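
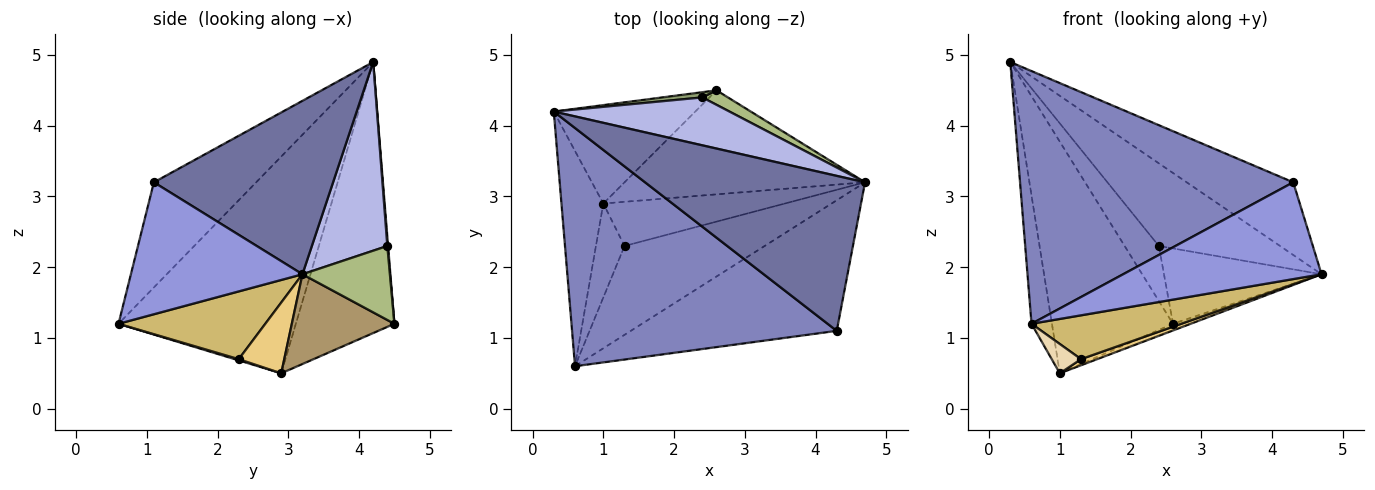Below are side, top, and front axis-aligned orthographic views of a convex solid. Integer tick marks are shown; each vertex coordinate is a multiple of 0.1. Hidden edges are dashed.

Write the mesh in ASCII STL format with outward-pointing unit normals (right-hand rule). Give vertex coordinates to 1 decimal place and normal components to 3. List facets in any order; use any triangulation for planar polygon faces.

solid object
 facet normal 0.581 0.346 0.737
  outer loop
   vertex 4.3 1.1 3.2
   vertex 4.7 3.2 1.9
   vertex 0.3 4.2 4.9
  endloop
 endfacet
 facet normal -0.263 -0.702 0.662
  outer loop
   vertex 4.3 1.1 3.2
   vertex 0.3 4.2 4.9
   vertex 0.6 0.6 1.2
  endloop
 endfacet
 facet normal 0.458 -0.529 -0.714
  outer loop
   vertex 4.3 1.1 3.2
   vertex 0.6 0.6 1.2
   vertex 4.7 3.2 1.9
  endloop
 endfacet
 facet normal 0.474 0.762 0.442
  outer loop
   vertex 2.4 4.4 2.3
   vertex 0.3 4.2 4.9
   vertex 4.7 3.2 1.9
  endloop
 endfacet
 facet normal 0.022 0.995 0.095
  outer loop
   vertex 2.4 4.4 2.3
   vertex 2.6 4.5 1.2
   vertex 0.3 4.2 4.9
  endloop
 endfacet
 facet normal 0.479 0.862 0.165
  outer loop
   vertex 2.4 4.4 2.3
   vertex 4.7 3.2 1.9
   vertex 2.6 4.5 1.2
  endloop
 endfacet
 facet normal -0.976 0.112 -0.188
  outer loop
   vertex 1.0 2.9 0.5
   vertex 0.6 0.6 1.2
   vertex 0.3 4.2 4.9
  endloop
 endfacet
 facet normal -0.600 0.737 -0.313
  outer loop
   vertex 1.0 2.9 0.5
   vertex 0.3 4.2 4.9
   vertex 2.6 4.5 1.2
  endloop
 endfacet
 facet normal 0.349 0.060 -0.935
  outer loop
   vertex 1.0 2.9 0.5
   vertex 2.6 4.5 1.2
   vertex 4.7 3.2 1.9
  endloop
 endfacet
 facet normal 0.398 -0.406 -0.823
  outer loop
   vertex 1.3 2.3 0.7
   vertex 4.7 3.2 1.9
   vertex 0.6 0.6 1.2
  endloop
 endfacet
 facet normal 0.360 -0.128 -0.924
  outer loop
   vertex 1.3 2.3 0.7
   vertex 1.0 2.9 0.5
   vertex 4.7 3.2 1.9
  endloop
 endfacet
 facet normal 0.041 -0.297 -0.954
  outer loop
   vertex 1.3 2.3 0.7
   vertex 0.6 0.6 1.2
   vertex 1.0 2.9 0.5
  endloop
 endfacet
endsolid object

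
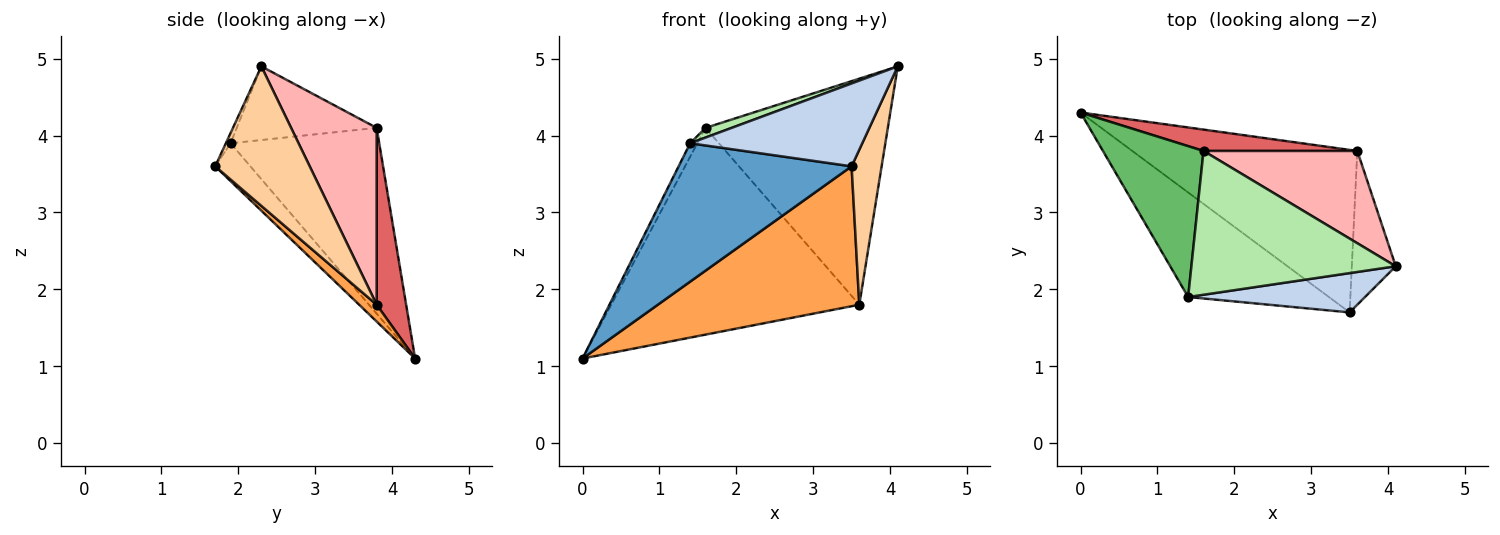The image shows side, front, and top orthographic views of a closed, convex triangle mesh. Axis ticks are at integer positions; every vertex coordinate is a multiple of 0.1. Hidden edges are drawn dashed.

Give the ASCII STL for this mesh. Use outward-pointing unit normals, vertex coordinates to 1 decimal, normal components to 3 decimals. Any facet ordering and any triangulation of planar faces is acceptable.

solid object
 facet normal -0.160 -0.788 -0.595
  outer loop
   vertex 1.4 1.9 3.9
   vertex 0.0 4.3 1.1
   vertex 3.5 1.7 3.6
  endloop
 endfacet
 facet normal -0.025 -0.903 0.428
  outer loop
   vertex 1.4 1.9 3.9
   vertex 3.5 1.7 3.6
   vertex 4.1 2.3 4.9
  endloop
 endfacet
 facet normal 0.057 -0.651 -0.757
  outer loop
   vertex 3.6 3.8 1.8
   vertex 3.5 1.7 3.6
   vertex 0.0 4.3 1.1
  endloop
 endfacet
 facet normal 0.913 -0.290 -0.288
  outer loop
   vertex 3.6 3.8 1.8
   vertex 4.1 2.3 4.9
   vertex 3.5 1.7 3.6
  endloop
 endfacet
 facet normal -0.879 0.042 0.476
  outer loop
   vertex 1.6 3.8 4.1
   vertex 0.0 4.3 1.1
   vertex 1.4 1.9 3.9
  endloop
 endfacet
 facet normal -0.338 -0.063 0.939
  outer loop
   vertex 1.6 3.8 4.1
   vertex 1.4 1.9 3.9
   vertex 4.1 2.3 4.9
  endloop
 endfacet
 facet normal 0.117 0.988 0.102
  outer loop
   vertex 1.6 3.8 4.1
   vertex 3.6 3.8 1.8
   vertex 0.0 4.3 1.1
  endloop
 endfacet
 facet normal 0.399 0.849 0.347
  outer loop
   vertex 1.6 3.8 4.1
   vertex 4.1 2.3 4.9
   vertex 3.6 3.8 1.8
  endloop
 endfacet
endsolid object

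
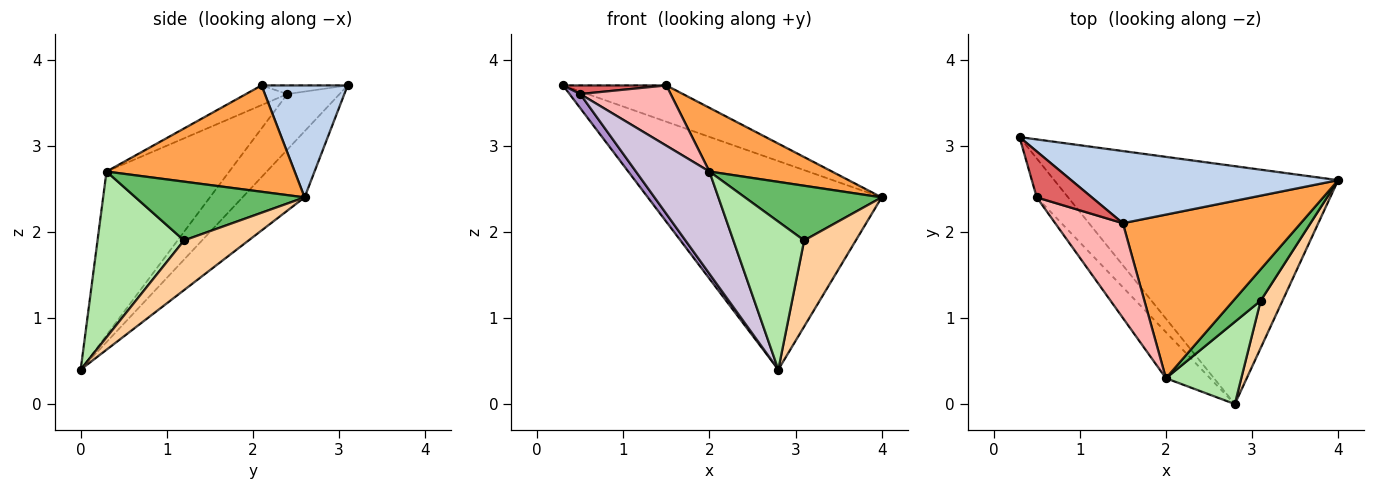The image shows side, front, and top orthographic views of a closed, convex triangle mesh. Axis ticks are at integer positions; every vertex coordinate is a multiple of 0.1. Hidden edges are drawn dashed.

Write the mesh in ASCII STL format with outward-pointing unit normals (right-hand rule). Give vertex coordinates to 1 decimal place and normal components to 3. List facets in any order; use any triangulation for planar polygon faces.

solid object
 facet normal -0.172 0.649 -0.741
  outer loop
   vertex 2.8 0.0 0.4
   vertex 0.3 3.1 3.7
   vertex 4.0 2.6 2.4
  endloop
 endfacet
 facet normal 0.351 0.421 0.837
  outer loop
   vertex 1.5 2.1 3.7
   vertex 4.0 2.6 2.4
   vertex 0.3 3.1 3.7
  endloop
 endfacet
 facet normal 0.487 -0.317 0.814
  outer loop
   vertex 1.5 2.1 3.7
   vertex 2.0 0.3 2.7
   vertex 4.0 2.6 2.4
  endloop
 endfacet
 facet normal 0.738 -0.591 0.325
  outer loop
   vertex 3.1 1.2 1.9
   vertex 2.8 0.0 0.4
   vertex 4.0 2.6 2.4
  endloop
 endfacet
 facet normal 0.731 -0.591 0.340
  outer loop
   vertex 3.1 1.2 1.9
   vertex 4.0 2.6 2.4
   vertex 2.0 0.3 2.7
  endloop
 endfacet
 facet normal 0.730 -0.597 0.332
  outer loop
   vertex 3.1 1.2 1.9
   vertex 2.0 0.3 2.7
   vertex 2.8 0.0 0.4
  endloop
 endfacet
 facet normal -0.152 -0.182 0.971
  outer loop
   vertex 0.5 2.4 3.6
   vertex 1.5 2.1 3.7
   vertex 0.3 3.1 3.7
  endloop
 endfacet
 facet normal -0.238 -0.521 0.819
  outer loop
   vertex 0.5 2.4 3.6
   vertex 2.0 0.3 2.7
   vertex 1.5 2.1 3.7
  endloop
 endfacet
 facet normal -0.857 -0.176 -0.484
  outer loop
   vertex 0.5 2.4 3.6
   vertex 0.3 3.1 3.7
   vertex 2.8 0.0 0.4
  endloop
 endfacet
 facet normal -0.836 -0.500 -0.225
  outer loop
   vertex 0.5 2.4 3.6
   vertex 2.8 0.0 0.4
   vertex 2.0 0.3 2.7
  endloop
 endfacet
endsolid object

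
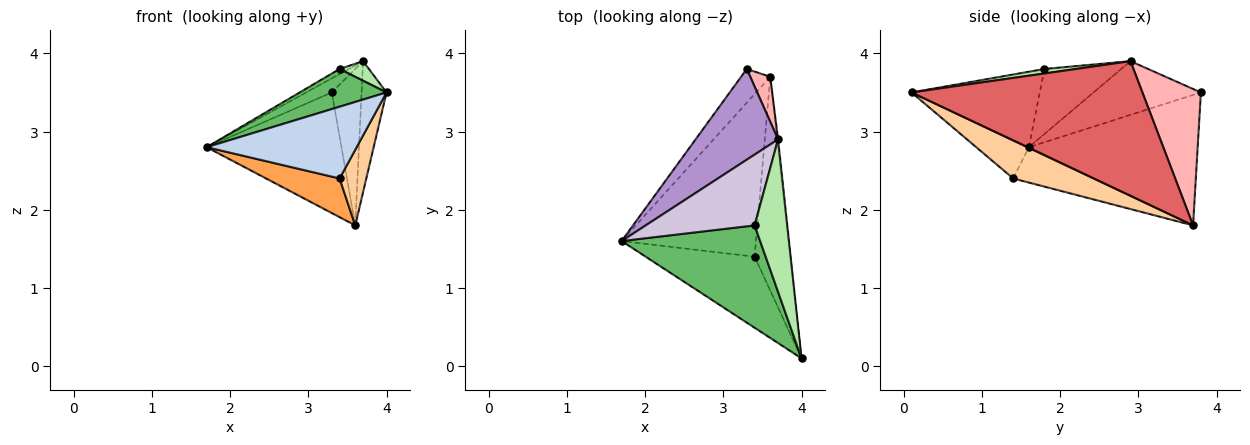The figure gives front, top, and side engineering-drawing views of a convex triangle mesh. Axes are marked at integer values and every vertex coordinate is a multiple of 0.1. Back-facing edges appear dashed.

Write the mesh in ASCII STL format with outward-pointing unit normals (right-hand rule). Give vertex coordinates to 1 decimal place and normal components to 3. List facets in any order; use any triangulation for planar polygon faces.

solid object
 facet normal -0.770 0.615 -0.172
  outer loop
   vertex 3.3 3.8 3.5
   vertex 3.6 3.7 1.8
   vertex 1.7 1.6 2.8
  endloop
 endfacet
 facet normal -0.242 -0.689 -0.683
  outer loop
   vertex 3.4 1.4 2.4
   vertex 4.0 0.1 3.5
   vertex 1.7 1.6 2.8
  endloop
 endfacet
 facet normal -0.248 -0.224 -0.942
  outer loop
   vertex 3.4 1.4 2.4
   vertex 1.7 1.6 2.8
   vertex 3.6 3.7 1.8
  endloop
 endfacet
 facet normal 0.709 -0.235 -0.665
  outer loop
   vertex 3.4 1.4 2.4
   vertex 3.6 3.7 1.8
   vertex 4.0 0.1 3.5
  endloop
 endfacet
 facet normal -0.455 -0.308 0.835
  outer loop
   vertex 3.4 1.8 3.8
   vertex 1.7 1.6 2.8
   vertex 4.0 0.1 3.5
  endloop
 endfacet
 facet normal 0.134 -0.126 0.983
  outer loop
   vertex 3.7 2.9 3.9
   vertex 3.4 1.8 3.8
   vertex 4.0 0.1 3.5
  endloop
 endfacet
 facet normal 0.994 0.107 -0.006
  outer loop
   vertex 3.7 2.9 3.9
   vertex 4.0 0.1 3.5
   vertex 3.6 3.7 1.8
  endloop
 endfacet
 facet normal 0.884 0.450 0.129
  outer loop
   vertex 3.7 2.9 3.9
   vertex 3.6 3.7 1.8
   vertex 3.3 3.8 3.5
  endloop
 endfacet
 facet normal -0.541 0.129 0.831
  outer loop
   vertex 3.7 2.9 3.9
   vertex 3.3 3.8 3.5
   vertex 1.7 1.6 2.8
  endloop
 endfacet
 facet normal -0.511 0.062 0.857
  outer loop
   vertex 3.7 2.9 3.9
   vertex 1.7 1.6 2.8
   vertex 3.4 1.8 3.8
  endloop
 endfacet
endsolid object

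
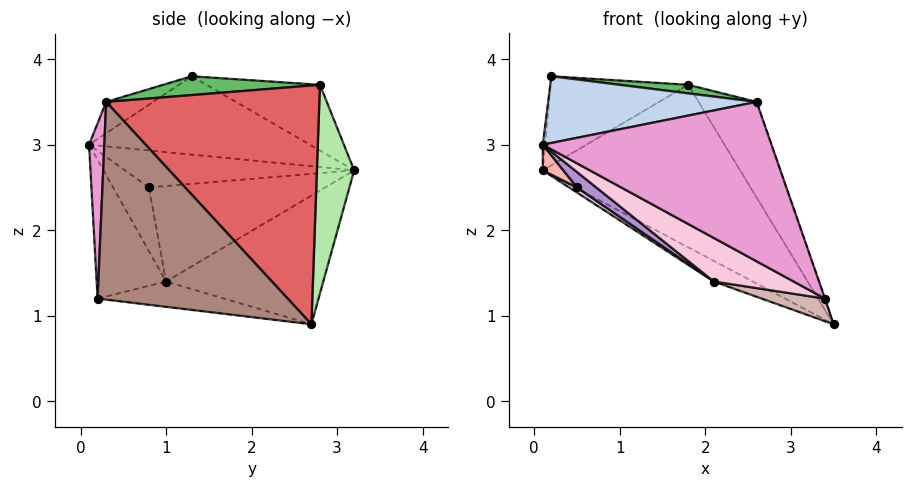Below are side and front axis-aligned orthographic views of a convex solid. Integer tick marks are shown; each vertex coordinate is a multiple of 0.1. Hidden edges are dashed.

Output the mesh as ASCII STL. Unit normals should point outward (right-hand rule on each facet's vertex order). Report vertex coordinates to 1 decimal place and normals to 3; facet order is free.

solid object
 facet normal -0.994 0.011 0.109
  outer loop
   vertex 0.2 1.3 3.8
   vertex 0.1 3.2 2.7
   vertex 0.1 0.1 3.0
  endloop
 endfacet
 facet normal -0.123 -0.543 0.830
  outer loop
   vertex 2.6 0.3 3.5
   vertex 0.2 1.3 3.8
   vertex 0.1 0.1 3.0
  endloop
 endfacet
 facet normal -0.452 0.112 -0.885
  outer loop
   vertex 2.1 1.0 1.4
   vertex 0.1 3.2 2.7
   vertex 3.5 2.7 0.9
  endloop
 endfacet
 facet normal -0.372 0.450 0.812
  outer loop
   vertex 1.8 2.8 3.7
   vertex 0.1 3.2 2.7
   vertex 0.2 1.3 3.8
  endloop
 endfacet
 facet normal 0.105 -0.046 0.993
  outer loop
   vertex 1.8 2.8 3.7
   vertex 0.2 1.3 3.8
   vertex 2.6 0.3 3.5
  endloop
 endfacet
 facet normal 0.185 0.980 0.077
  outer loop
   vertex 1.8 2.8 3.7
   vertex 3.5 2.7 0.9
   vertex 0.1 3.2 2.7
  endloop
 endfacet
 facet normal 0.836 0.228 0.499
  outer loop
   vertex 1.8 2.8 3.7
   vertex 2.6 0.3 3.5
   vertex 3.5 2.7 0.9
  endloop
 endfacet
 facet normal -0.732 -0.066 -0.678
  outer loop
   vertex 0.5 0.8 2.5
   vertex 0.1 0.1 3.0
   vertex 0.1 3.2 2.7
  endloop
 endfacet
 facet normal -0.520 -0.279 -0.807
  outer loop
   vertex 0.5 0.8 2.5
   vertex 2.1 1.0 1.4
   vertex 0.1 0.1 3.0
  endloop
 endfacet
 facet normal -0.564 -0.025 -0.825
  outer loop
   vertex 0.5 0.8 2.5
   vertex 0.1 3.2 2.7
   vertex 2.1 1.0 1.4
  endloop
 endfacet
 facet normal 0.945 0.002 0.328
  outer loop
   vertex 3.4 0.2 1.2
   vertex 3.5 2.7 0.9
   vertex 2.6 0.3 3.5
  endloop
 endfacet
 facet normal -0.216 -0.108 -0.970
  outer loop
   vertex 3.4 0.2 1.2
   vertex 2.1 1.0 1.4
   vertex 3.5 2.7 0.9
  endloop
 endfacet
 facet normal 0.066 -0.996 0.066
  outer loop
   vertex 3.4 0.2 1.2
   vertex 2.6 0.3 3.5
   vertex 0.1 0.1 3.0
  endloop
 endfacet
 facet normal -0.411 -0.473 -0.780
  outer loop
   vertex 3.4 0.2 1.2
   vertex 0.1 0.1 3.0
   vertex 2.1 1.0 1.4
  endloop
 endfacet
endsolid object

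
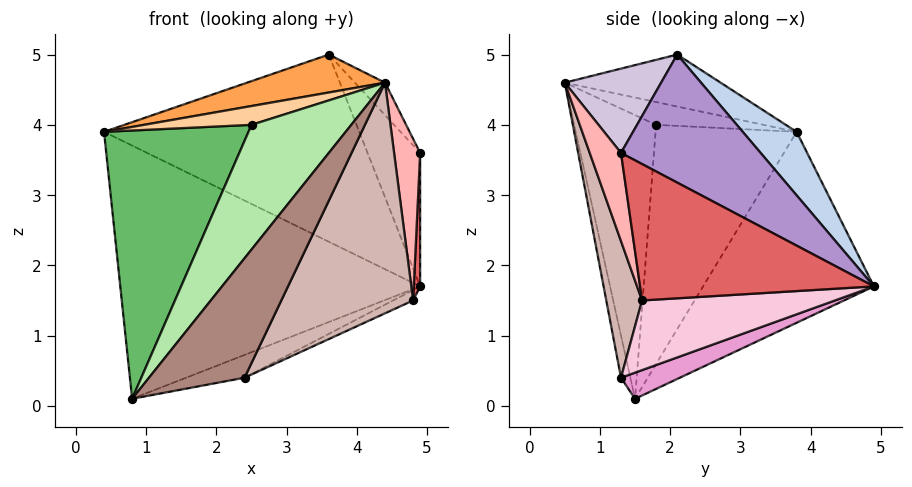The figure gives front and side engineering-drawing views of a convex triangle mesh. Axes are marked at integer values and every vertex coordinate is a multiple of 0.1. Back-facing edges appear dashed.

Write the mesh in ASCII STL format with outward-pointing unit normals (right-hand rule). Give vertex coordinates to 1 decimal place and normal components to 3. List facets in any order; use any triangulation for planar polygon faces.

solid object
 facet normal -0.429 0.752 -0.500
  outer loop
   vertex 0.8 1.5 0.1
   vertex 0.4 3.8 3.9
   vertex 4.9 4.9 1.7
  endloop
 endfacet
 facet normal 0.153 0.723 0.674
  outer loop
   vertex 3.6 2.1 5.0
   vertex 4.9 4.9 1.7
   vertex 0.4 3.8 3.9
  endloop
 endfacet
 facet normal -0.490 -0.434 0.756
  outer loop
   vertex 3.6 2.1 5.0
   vertex 0.4 3.8 3.9
   vertex 4.4 0.5 4.6
  endloop
 endfacet
 facet normal -0.577 -0.577 0.577
  outer loop
   vertex 2.5 1.8 4.0
   vertex 4.4 0.5 4.6
   vertex 0.4 3.8 3.9
  endloop
 endfacet
 facet normal -0.657 -0.673 0.338
  outer loop
   vertex 2.5 1.8 4.0
   vertex 0.4 3.8 3.9
   vertex 0.8 1.5 0.1
  endloop
 endfacet
 facet normal -0.602 -0.732 0.319
  outer loop
   vertex 2.5 1.8 4.0
   vertex 0.8 1.5 0.1
   vertex 4.4 0.5 4.6
  endloop
 endfacet
 facet normal 0.998 -0.027 -0.051
  outer loop
   vertex 4.9 1.3 3.6
   vertex 4.8 1.6 1.5
   vertex 4.9 4.9 1.7
  endloop
 endfacet
 facet normal 0.762 -0.635 -0.127
  outer loop
   vertex 4.9 1.3 3.6
   vertex 4.4 0.5 4.6
   vertex 4.8 1.6 1.5
  endloop
 endfacet
 facet normal 0.778 0.293 0.555
  outer loop
   vertex 4.9 1.3 3.6
   vertex 4.9 4.9 1.7
   vertex 3.6 2.1 5.0
  endloop
 endfacet
 facet normal 0.776 0.243 0.582
  outer loop
   vertex 4.9 1.3 3.6
   vertex 3.6 2.1 5.0
   vertex 4.4 0.5 4.6
  endloop
 endfacet
 facet normal -0.097 -0.985 -0.142
  outer loop
   vertex 2.4 1.3 0.4
   vertex 4.4 0.5 4.6
   vertex 0.8 1.5 0.1
  endloop
 endfacet
 facet normal 0.250 -0.922 -0.295
  outer loop
   vertex 2.4 1.3 0.4
   vertex 4.8 1.6 1.5
   vertex 4.4 0.5 4.6
  endloop
 endfacet
 facet normal 0.205 0.203 -0.957
  outer loop
   vertex 2.4 1.3 0.4
   vertex 0.8 1.5 0.1
   vertex 4.9 4.9 1.7
  endloop
 endfacet
 facet normal 0.412 0.043 -0.910
  outer loop
   vertex 2.4 1.3 0.4
   vertex 4.9 4.9 1.7
   vertex 4.8 1.6 1.5
  endloop
 endfacet
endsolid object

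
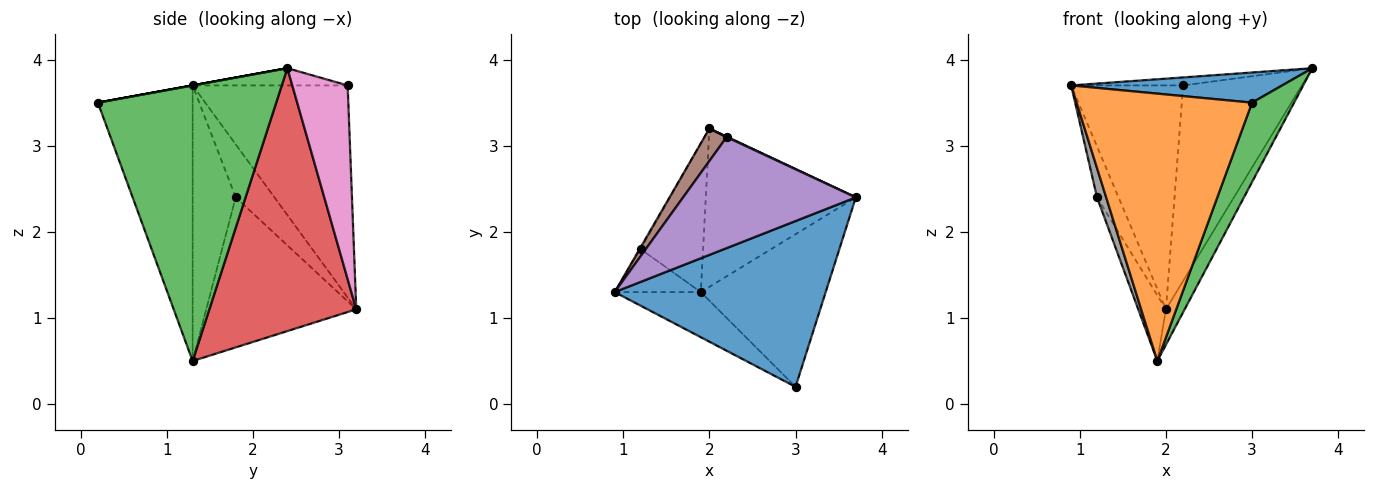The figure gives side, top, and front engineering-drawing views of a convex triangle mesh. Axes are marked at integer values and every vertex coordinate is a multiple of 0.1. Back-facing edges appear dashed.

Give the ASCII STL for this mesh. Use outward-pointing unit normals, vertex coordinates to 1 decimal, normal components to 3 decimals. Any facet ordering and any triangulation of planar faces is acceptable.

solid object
 facet normal 0.000 -0.179 0.984
  outer loop
   vertex 3.0 0.2 3.5
   vertex 3.7 2.4 3.9
   vertex 0.9 1.3 3.7
  endloop
 endfacet
 facet normal -0.470 -0.870 -0.147
  outer loop
   vertex 1.9 1.3 0.5
   vertex 3.0 0.2 3.5
   vertex 0.9 1.3 3.7
  endloop
 endfacet
 facet normal 0.891 -0.210 -0.404
  outer loop
   vertex 1.9 1.3 0.5
   vertex 3.7 2.4 3.9
   vertex 3.0 0.2 3.5
  endloop
 endfacet
 facet normal 0.863 0.110 -0.493
  outer loop
   vertex 2.0 3.2 1.1
   vertex 3.7 2.4 3.9
   vertex 1.9 1.3 0.5
  endloop
 endfacet
 facet normal -0.099 0.071 0.993
  outer loop
   vertex 2.2 3.1 3.7
   vertex 0.9 1.3 3.7
   vertex 3.7 2.4 3.9
  endloop
 endfacet
 facet normal -0.808 0.583 0.085
  outer loop
   vertex 2.2 3.1 3.7
   vertex 2.0 3.2 1.1
   vertex 0.9 1.3 3.7
  endloop
 endfacet
 facet normal 0.423 0.906 0.002
  outer loop
   vertex 2.2 3.1 3.7
   vertex 3.7 2.4 3.9
   vertex 2.0 3.2 1.1
  endloop
 endfacet
 facet normal -0.935 -0.199 -0.292
  outer loop
   vertex 1.2 1.8 2.4
   vertex 1.9 1.3 0.5
   vertex 0.9 1.3 3.7
  endloop
 endfacet
 facet normal -0.874 0.486 -0.015
  outer loop
   vertex 1.2 1.8 2.4
   vertex 0.9 1.3 3.7
   vertex 2.0 3.2 1.1
  endloop
 endfacet
 facet normal -0.910 0.168 -0.379
  outer loop
   vertex 1.2 1.8 2.4
   vertex 2.0 3.2 1.1
   vertex 1.9 1.3 0.5
  endloop
 endfacet
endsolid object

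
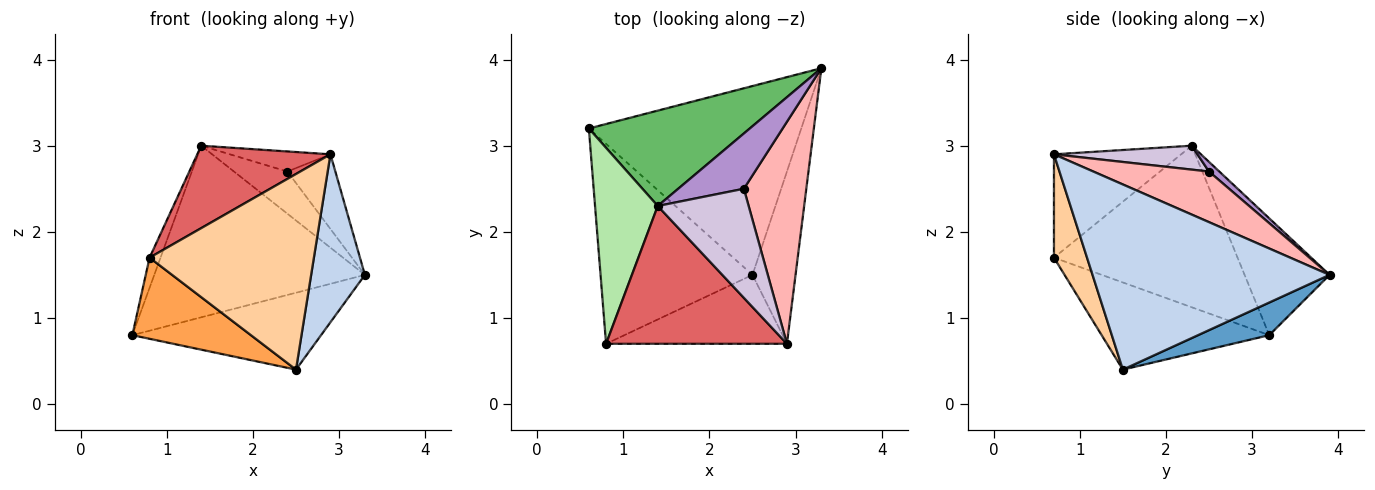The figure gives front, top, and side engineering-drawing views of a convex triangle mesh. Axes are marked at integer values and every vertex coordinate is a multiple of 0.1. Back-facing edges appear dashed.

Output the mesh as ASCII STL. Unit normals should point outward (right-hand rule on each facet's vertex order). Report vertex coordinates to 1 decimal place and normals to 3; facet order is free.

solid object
 facet normal 0.141 0.373 -0.917
  outer loop
   vertex 2.5 1.5 0.4
   vertex 0.6 3.2 0.8
   vertex 3.3 3.9 1.5
  endloop
 endfacet
 facet normal 0.951 -0.216 -0.221
  outer loop
   vertex 2.5 1.5 0.4
   vertex 3.3 3.9 1.5
   vertex 2.9 0.7 2.9
  endloop
 endfacet
 facet normal -0.469 -0.332 -0.818
  outer loop
   vertex 0.8 0.7 1.7
   vertex 0.6 3.2 0.8
   vertex 2.5 1.5 0.4
  endloop
 endfacet
 facet normal 0.186 -0.927 -0.326
  outer loop
   vertex 0.8 0.7 1.7
   vertex 2.5 1.5 0.4
   vertex 2.9 0.7 2.9
  endloop
 endfacet
 facet normal -0.332 0.824 0.458
  outer loop
   vertex 1.4 2.3 3.0
   vertex 3.3 3.9 1.5
   vertex 0.6 3.2 0.8
  endloop
 endfacet
 facet normal -0.931 0.056 0.361
  outer loop
   vertex 1.4 2.3 3.0
   vertex 0.6 3.2 0.8
   vertex 0.8 0.7 1.7
  endloop
 endfacet
 facet normal -0.440 -0.461 0.771
  outer loop
   vertex 1.4 2.3 3.0
   vertex 0.8 0.7 1.7
   vertex 2.9 0.7 2.9
  endloop
 endfacet
 facet normal 0.609 0.253 0.752
  outer loop
   vertex 2.4 2.5 2.7
   vertex 2.9 0.7 2.9
   vertex 3.3 3.9 1.5
  endloop
 endfacet
 facet normal 0.117 0.602 0.790
  outer loop
   vertex 2.4 2.5 2.7
   vertex 3.3 3.9 1.5
   vertex 1.4 2.3 3.0
  endloop
 endfacet
 facet normal 0.251 0.175 0.952
  outer loop
   vertex 2.4 2.5 2.7
   vertex 1.4 2.3 3.0
   vertex 2.9 0.7 2.9
  endloop
 endfacet
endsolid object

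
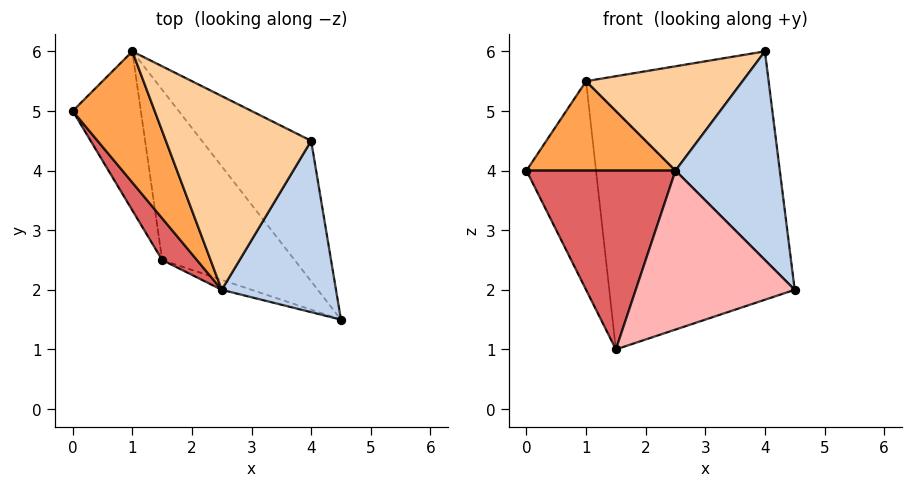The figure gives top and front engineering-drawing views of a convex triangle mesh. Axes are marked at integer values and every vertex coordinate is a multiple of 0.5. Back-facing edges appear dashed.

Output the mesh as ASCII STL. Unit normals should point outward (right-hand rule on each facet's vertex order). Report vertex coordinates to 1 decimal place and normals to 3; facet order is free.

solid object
 facet normal 0.453 0.740 -0.498
  outer loop
   vertex 1.0 6.0 5.5
   vertex 4.0 4.5 6.0
   vertex 4.5 1.5 2.0
  endloop
 endfacet
 facet normal 0.404 -0.707 0.581
  outer loop
   vertex 2.5 2.0 4.0
   vertex 4.5 1.5 2.0
   vertex 4.0 4.5 6.0
  endloop
 endfacet
 facet normal -0.560 -0.467 0.684
  outer loop
   vertex 2.5 2.0 4.0
   vertex 1.0 6.0 5.5
   vertex 0.0 5.0 4.0
  endloop
 endfacet
 facet normal -0.358 -0.443 0.822
  outer loop
   vertex 2.5 2.0 4.0
   vertex 4.0 4.5 6.0
   vertex 1.0 6.0 5.5
  endloop
 endfacet
 facet normal 0.113 0.790 -0.602
  outer loop
   vertex 1.5 2.5 1.0
   vertex 0.0 5.0 4.0
   vertex 1.0 6.0 5.5
  endloop
 endfacet
 facet normal 0.422 0.738 -0.527
  outer loop
   vertex 1.5 2.5 1.0
   vertex 1.0 6.0 5.5
   vertex 4.5 1.5 2.0
  endloop
 endfacet
 facet normal -0.760 -0.633 0.148
  outer loop
   vertex 1.5 2.5 1.0
   vertex 2.5 2.0 4.0
   vertex 0.0 5.0 4.0
  endloop
 endfacet
 facet normal -0.298 -0.953 -0.060
  outer loop
   vertex 1.5 2.5 1.0
   vertex 4.5 1.5 2.0
   vertex 2.5 2.0 4.0
  endloop
 endfacet
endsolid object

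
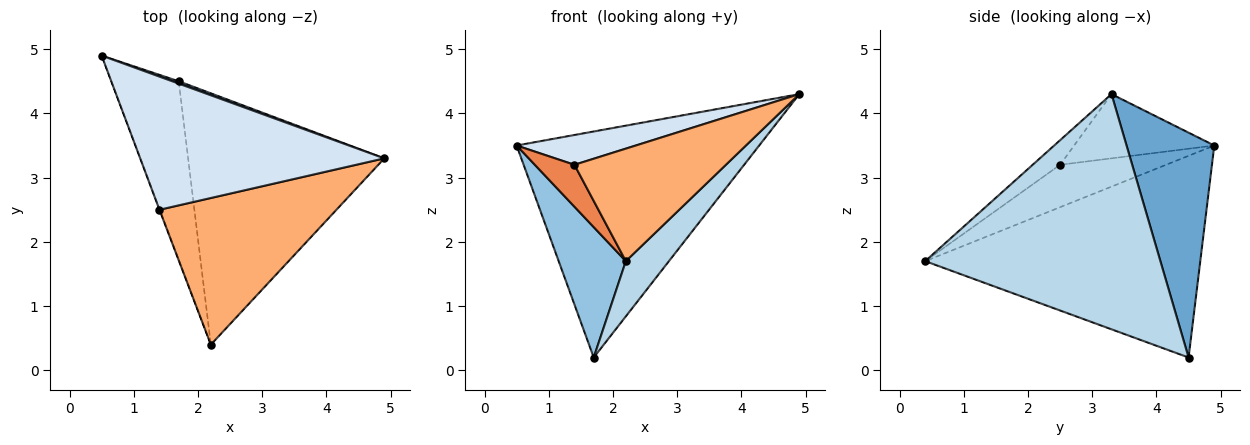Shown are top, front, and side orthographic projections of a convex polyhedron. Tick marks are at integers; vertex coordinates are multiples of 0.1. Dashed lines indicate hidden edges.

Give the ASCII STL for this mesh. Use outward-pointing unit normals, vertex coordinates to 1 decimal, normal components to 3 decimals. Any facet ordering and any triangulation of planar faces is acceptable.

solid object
 facet normal 0.340 0.940 0.010
  outer loop
   vertex 1.7 4.5 0.2
   vertex 0.5 4.9 3.5
   vertex 4.9 3.3 4.3
  endloop
 endfacet
 facet normal -0.924 -0.226 -0.309
  outer loop
   vertex 1.7 4.5 0.2
   vertex 2.2 0.4 1.7
   vertex 0.5 4.9 3.5
  endloop
 endfacet
 facet normal 0.760 -0.139 -0.634
  outer loop
   vertex 1.7 4.5 0.2
   vertex 4.9 3.3 4.3
   vertex 2.2 0.4 1.7
  endloop
 endfacet
 facet normal -0.249 -0.211 0.945
  outer loop
   vertex 1.4 2.5 3.2
   vertex 4.9 3.3 4.3
   vertex 0.5 4.9 3.5
  endloop
 endfacet
 facet normal -0.937 -0.350 -0.009
  outer loop
   vertex 1.4 2.5 3.2
   vertex 0.5 4.9 3.5
   vertex 2.2 0.4 1.7
  endloop
 endfacet
 facet normal -0.110 -0.605 0.789
  outer loop
   vertex 1.4 2.5 3.2
   vertex 2.2 0.4 1.7
   vertex 4.9 3.3 4.3
  endloop
 endfacet
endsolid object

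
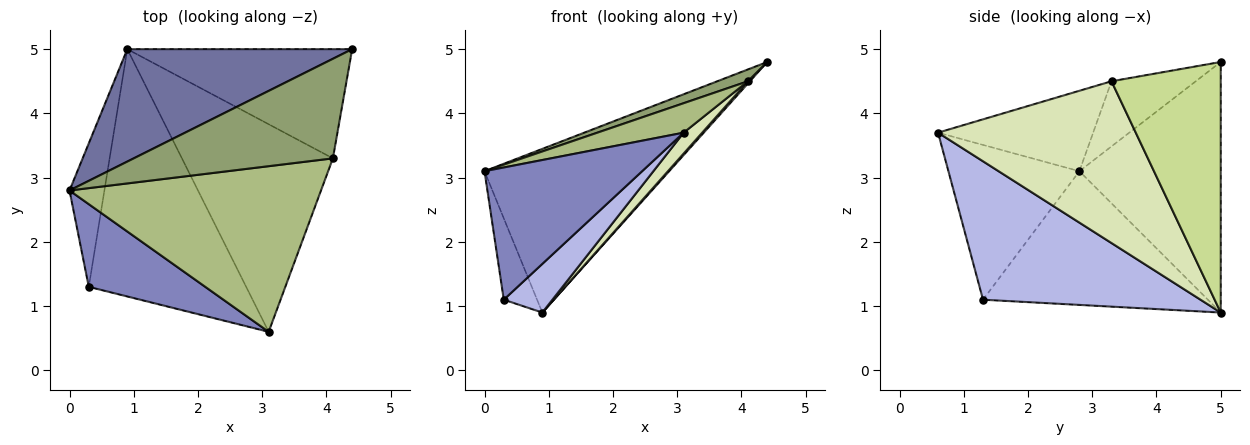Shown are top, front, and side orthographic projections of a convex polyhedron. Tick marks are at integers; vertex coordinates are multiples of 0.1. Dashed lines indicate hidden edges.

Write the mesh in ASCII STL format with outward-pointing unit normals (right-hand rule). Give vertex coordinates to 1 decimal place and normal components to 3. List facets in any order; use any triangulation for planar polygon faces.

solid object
 facet normal -0.534 0.697 0.479
  outer loop
   vertex 0.9 5.0 0.9
   vertex 0.0 2.8 3.1
   vertex 4.4 5.0 4.8
  endloop
 endfacet
 facet normal -0.576 -0.693 0.434
  outer loop
   vertex 0.3 1.3 1.1
   vertex 3.1 0.6 3.7
   vertex 0.0 2.8 3.1
  endloop
 endfacet
 facet normal -0.958 0.142 -0.250
  outer loop
   vertex 0.3 1.3 1.1
   vertex 0.0 2.8 3.1
   vertex 0.9 5.0 0.9
  endloop
 endfacet
 facet normal 0.653 -0.146 -0.743
  outer loop
   vertex 0.3 1.3 1.1
   vertex 0.9 5.0 0.9
   vertex 3.1 0.6 3.7
  endloop
 endfacet
 facet normal -0.309 -0.112 0.944
  outer loop
   vertex 4.1 3.3 4.5
   vertex 4.4 5.0 4.8
   vertex 0.0 2.8 3.1
  endloop
 endfacet
 facet normal -0.300 -0.167 0.939
  outer loop
   vertex 4.1 3.3 4.5
   vertex 0.0 2.8 3.1
   vertex 3.1 0.6 3.7
  endloop
 endfacet
 facet normal 0.744 -0.013 -0.668
  outer loop
   vertex 4.1 3.3 4.5
   vertex 0.9 5.0 0.9
   vertex 4.4 5.0 4.8
  endloop
 endfacet
 facet normal 0.729 -0.068 -0.681
  outer loop
   vertex 4.1 3.3 4.5
   vertex 3.1 0.6 3.7
   vertex 0.9 5.0 0.9
  endloop
 endfacet
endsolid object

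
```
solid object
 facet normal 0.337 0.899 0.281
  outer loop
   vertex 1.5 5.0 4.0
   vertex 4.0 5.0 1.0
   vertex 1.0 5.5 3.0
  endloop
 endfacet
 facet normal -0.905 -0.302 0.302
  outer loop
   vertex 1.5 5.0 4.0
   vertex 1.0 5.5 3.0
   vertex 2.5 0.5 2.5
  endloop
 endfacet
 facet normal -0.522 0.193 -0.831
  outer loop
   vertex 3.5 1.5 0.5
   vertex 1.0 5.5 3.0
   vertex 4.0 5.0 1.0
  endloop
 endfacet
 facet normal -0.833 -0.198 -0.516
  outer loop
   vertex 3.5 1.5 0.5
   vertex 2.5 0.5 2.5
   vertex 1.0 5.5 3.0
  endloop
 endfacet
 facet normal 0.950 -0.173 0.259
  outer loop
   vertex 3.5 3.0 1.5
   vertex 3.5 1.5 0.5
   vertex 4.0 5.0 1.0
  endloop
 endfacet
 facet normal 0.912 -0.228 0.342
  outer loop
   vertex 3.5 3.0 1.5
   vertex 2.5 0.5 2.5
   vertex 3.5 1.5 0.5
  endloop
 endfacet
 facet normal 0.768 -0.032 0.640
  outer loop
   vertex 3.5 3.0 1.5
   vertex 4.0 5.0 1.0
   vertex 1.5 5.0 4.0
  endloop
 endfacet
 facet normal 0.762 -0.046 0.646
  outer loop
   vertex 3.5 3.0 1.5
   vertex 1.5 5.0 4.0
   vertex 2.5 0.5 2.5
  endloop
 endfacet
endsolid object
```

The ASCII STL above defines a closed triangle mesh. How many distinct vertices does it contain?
6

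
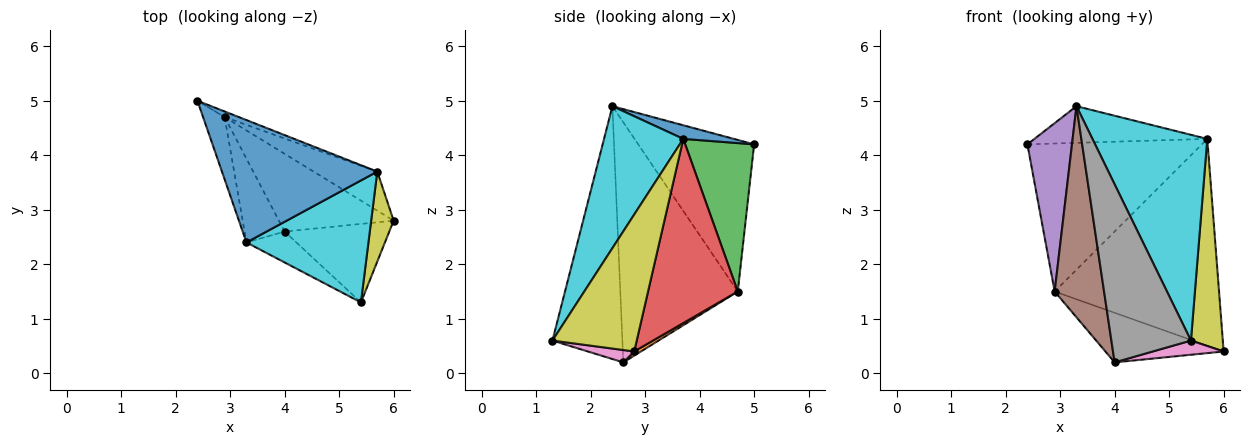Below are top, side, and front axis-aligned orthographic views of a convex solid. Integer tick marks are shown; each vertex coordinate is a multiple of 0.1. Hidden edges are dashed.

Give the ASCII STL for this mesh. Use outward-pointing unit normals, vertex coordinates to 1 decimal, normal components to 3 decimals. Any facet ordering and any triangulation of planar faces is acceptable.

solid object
 facet normal 0.084 0.286 0.955
  outer loop
   vertex 5.7 3.7 4.3
   vertex 2.4 5.0 4.2
   vertex 3.3 2.4 4.9
  endloop
 endfacet
 facet normal 0.031 0.538 -0.843
  outer loop
   vertex 2.9 4.7 1.5
   vertex 6.0 2.8 0.4
   vertex 4.0 2.6 0.2
  endloop
 endfacet
 facet normal 0.367 0.929 -0.035
  outer loop
   vertex 2.9 4.7 1.5
   vertex 2.4 5.0 4.2
   vertex 5.7 3.7 4.3
  endloop
 endfacet
 facet normal 0.473 0.866 -0.163
  outer loop
   vertex 2.9 4.7 1.5
   vertex 5.7 3.7 4.3
   vertex 6.0 2.8 0.4
  endloop
 endfacet
 facet normal -0.925 -0.356 -0.132
  outer loop
   vertex 2.9 4.7 1.5
   vertex 3.3 2.4 4.9
   vertex 2.4 5.0 4.2
  endloop
 endfacet
 facet normal -0.911 -0.383 -0.152
  outer loop
   vertex 2.9 4.7 1.5
   vertex 4.0 2.6 0.2
   vertex 3.3 2.4 4.9
  endloop
 endfacet
 facet normal 0.115 -0.176 -0.978
  outer loop
   vertex 5.4 1.3 0.6
   vertex 4.0 2.6 0.2
   vertex 6.0 2.8 0.4
  endloop
 endfacet
 facet normal -0.655 -0.745 -0.129
  outer loop
   vertex 5.4 1.3 0.6
   vertex 3.3 2.4 4.9
   vertex 4.0 2.6 0.2
  endloop
 endfacet
 facet normal 0.925 -0.350 0.152
  outer loop
   vertex 5.4 1.3 0.6
   vertex 6.0 2.8 0.4
   vertex 5.7 3.7 4.3
  endloop
 endfacet
 facet normal 0.510 -0.740 0.438
  outer loop
   vertex 5.4 1.3 0.6
   vertex 5.7 3.7 4.3
   vertex 3.3 2.4 4.9
  endloop
 endfacet
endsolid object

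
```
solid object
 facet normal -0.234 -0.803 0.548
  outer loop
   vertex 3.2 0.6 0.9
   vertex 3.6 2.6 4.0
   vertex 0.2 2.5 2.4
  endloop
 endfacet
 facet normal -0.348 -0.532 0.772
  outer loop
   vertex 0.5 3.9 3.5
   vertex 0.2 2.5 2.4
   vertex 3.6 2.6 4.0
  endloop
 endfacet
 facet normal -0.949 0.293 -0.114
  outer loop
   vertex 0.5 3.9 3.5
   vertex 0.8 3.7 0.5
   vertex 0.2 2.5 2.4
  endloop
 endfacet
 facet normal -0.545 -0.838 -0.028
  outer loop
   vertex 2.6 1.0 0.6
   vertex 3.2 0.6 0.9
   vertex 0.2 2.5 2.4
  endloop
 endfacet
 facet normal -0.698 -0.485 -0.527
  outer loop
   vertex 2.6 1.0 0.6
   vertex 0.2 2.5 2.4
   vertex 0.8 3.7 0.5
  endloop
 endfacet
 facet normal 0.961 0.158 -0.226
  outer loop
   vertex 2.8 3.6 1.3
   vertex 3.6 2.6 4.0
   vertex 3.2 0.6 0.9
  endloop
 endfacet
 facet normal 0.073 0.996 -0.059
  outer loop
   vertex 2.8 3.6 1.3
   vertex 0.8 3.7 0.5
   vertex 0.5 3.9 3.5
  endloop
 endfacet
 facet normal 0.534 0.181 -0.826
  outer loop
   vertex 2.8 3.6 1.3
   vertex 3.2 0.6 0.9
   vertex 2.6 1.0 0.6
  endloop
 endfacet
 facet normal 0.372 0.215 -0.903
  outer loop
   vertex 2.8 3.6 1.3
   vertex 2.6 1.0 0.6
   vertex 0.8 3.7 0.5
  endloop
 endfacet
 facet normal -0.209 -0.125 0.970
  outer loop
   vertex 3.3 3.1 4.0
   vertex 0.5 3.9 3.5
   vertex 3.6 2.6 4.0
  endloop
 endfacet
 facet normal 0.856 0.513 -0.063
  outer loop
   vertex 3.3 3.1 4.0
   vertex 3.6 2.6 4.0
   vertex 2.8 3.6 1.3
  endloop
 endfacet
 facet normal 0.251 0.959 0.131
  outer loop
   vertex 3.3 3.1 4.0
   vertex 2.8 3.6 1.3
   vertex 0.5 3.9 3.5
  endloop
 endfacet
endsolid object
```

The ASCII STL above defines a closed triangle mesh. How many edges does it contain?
18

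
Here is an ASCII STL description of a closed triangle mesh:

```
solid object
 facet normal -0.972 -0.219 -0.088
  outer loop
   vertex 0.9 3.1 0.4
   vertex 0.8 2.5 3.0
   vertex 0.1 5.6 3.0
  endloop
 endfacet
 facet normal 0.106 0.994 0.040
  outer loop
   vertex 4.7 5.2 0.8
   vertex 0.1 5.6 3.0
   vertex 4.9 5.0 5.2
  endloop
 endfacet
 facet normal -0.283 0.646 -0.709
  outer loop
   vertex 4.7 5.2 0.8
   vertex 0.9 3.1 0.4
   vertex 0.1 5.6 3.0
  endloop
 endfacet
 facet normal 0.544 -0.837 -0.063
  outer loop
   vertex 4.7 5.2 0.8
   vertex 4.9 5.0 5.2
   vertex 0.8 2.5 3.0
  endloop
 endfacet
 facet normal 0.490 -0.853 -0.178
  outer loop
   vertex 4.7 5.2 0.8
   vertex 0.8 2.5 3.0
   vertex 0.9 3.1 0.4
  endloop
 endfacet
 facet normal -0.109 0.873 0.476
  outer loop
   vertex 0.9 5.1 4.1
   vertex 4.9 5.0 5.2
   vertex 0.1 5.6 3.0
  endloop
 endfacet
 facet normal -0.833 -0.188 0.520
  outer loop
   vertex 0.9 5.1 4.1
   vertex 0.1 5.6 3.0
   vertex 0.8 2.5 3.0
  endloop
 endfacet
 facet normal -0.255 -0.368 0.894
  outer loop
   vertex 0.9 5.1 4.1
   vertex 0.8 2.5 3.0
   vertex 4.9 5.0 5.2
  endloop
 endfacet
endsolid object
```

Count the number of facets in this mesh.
8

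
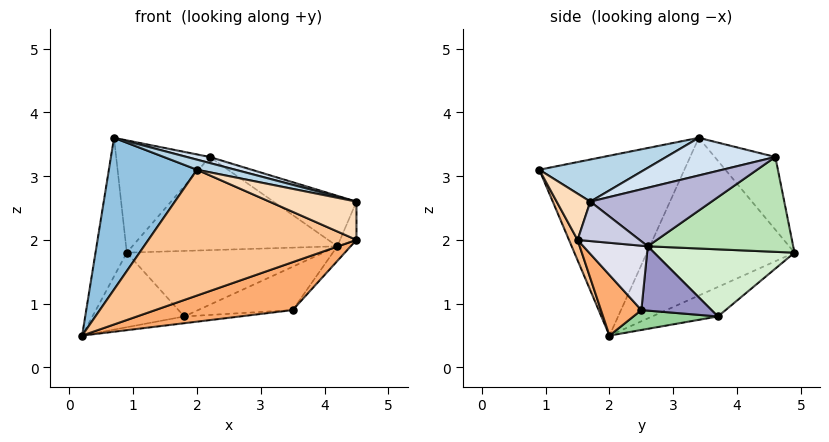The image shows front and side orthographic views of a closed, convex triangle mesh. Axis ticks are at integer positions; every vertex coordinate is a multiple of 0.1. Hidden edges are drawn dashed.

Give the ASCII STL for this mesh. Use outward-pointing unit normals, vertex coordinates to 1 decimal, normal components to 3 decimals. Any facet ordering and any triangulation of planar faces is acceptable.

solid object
 facet normal -0.976 0.207 0.064
  outer loop
   vertex 0.7 3.4 3.6
   vertex 0.9 4.9 1.8
   vertex 0.2 2.0 0.5
  endloop
 endfacet
 facet normal -0.801 -0.486 0.349
  outer loop
   vertex 2.0 0.9 3.1
   vertex 0.7 3.4 3.6
   vertex 0.2 2.0 0.5
  endloop
 endfacet
 facet normal 0.220 -0.080 0.972
  outer loop
   vertex 2.0 0.9 3.1
   vertex 4.5 1.7 2.6
   vertex 0.7 3.4 3.6
  endloop
 endfacet
 facet normal 0.234 -0.049 0.971
  outer loop
   vertex 2.2 4.6 3.3
   vertex 0.7 3.4 3.6
   vertex 4.5 1.7 2.6
  endloop
 endfacet
 facet normal -0.458 0.707 0.538
  outer loop
   vertex 2.2 4.6 3.3
   vertex 0.9 4.9 1.8
   vertex 0.7 3.4 3.6
  endloop
 endfacet
 facet normal 0.187 -0.636 -0.748
  outer loop
   vertex 4.5 1.5 2.0
   vertex 0.2 2.0 0.5
   vertex 3.5 2.5 0.9
  endloop
 endfacet
 facet normal 0.038 -0.911 -0.411
  outer loop
   vertex 4.5 1.5 2.0
   vertex 2.0 0.9 3.1
   vertex 0.2 2.0 0.5
  endloop
 endfacet
 facet normal 0.344 -0.891 0.297
  outer loop
   vertex 4.5 1.5 2.0
   vertex 4.5 1.7 2.6
   vertex 2.0 0.9 3.1
  endloop
 endfacet
 facet normal -0.323 0.451 -0.832
  outer loop
   vertex 1.8 3.7 0.8
   vertex 0.2 2.0 0.5
   vertex 0.9 4.9 1.8
  endloop
 endfacet
 facet normal 0.109 0.072 -0.991
  outer loop
   vertex 1.8 3.7 0.8
   vertex 3.5 2.5 0.9
   vertex 0.2 2.0 0.5
  endloop
 endfacet
 facet normal 0.548 0.773 -0.321
  outer loop
   vertex 4.2 2.6 1.9
   vertex 0.9 4.9 1.8
   vertex 2.2 4.6 3.3
  endloop
 endfacet
 facet normal 0.529 0.741 -0.413
  outer loop
   vertex 4.2 2.6 1.9
   vertex 1.8 3.7 0.8
   vertex 0.9 4.9 1.8
  endloop
 endfacet
 facet normal 0.534 0.719 -0.445
  outer loop
   vertex 4.2 2.6 1.9
   vertex 3.5 2.5 0.9
   vertex 1.8 3.7 0.8
  endloop
 endfacet
 facet normal 0.773 0.529 0.349
  outer loop
   vertex 4.2 2.6 1.9
   vertex 2.2 4.6 3.3
   vertex 4.5 1.7 2.6
  endloop
 endfacet
 facet normal 0.963 0.255 -0.085
  outer loop
   vertex 4.2 2.6 1.9
   vertex 4.5 1.7 2.6
   vertex 4.5 1.5 2.0
  endloop
 endfacet
 facet normal 0.800 0.166 -0.577
  outer loop
   vertex 4.2 2.6 1.9
   vertex 4.5 1.5 2.0
   vertex 3.5 2.5 0.9
  endloop
 endfacet
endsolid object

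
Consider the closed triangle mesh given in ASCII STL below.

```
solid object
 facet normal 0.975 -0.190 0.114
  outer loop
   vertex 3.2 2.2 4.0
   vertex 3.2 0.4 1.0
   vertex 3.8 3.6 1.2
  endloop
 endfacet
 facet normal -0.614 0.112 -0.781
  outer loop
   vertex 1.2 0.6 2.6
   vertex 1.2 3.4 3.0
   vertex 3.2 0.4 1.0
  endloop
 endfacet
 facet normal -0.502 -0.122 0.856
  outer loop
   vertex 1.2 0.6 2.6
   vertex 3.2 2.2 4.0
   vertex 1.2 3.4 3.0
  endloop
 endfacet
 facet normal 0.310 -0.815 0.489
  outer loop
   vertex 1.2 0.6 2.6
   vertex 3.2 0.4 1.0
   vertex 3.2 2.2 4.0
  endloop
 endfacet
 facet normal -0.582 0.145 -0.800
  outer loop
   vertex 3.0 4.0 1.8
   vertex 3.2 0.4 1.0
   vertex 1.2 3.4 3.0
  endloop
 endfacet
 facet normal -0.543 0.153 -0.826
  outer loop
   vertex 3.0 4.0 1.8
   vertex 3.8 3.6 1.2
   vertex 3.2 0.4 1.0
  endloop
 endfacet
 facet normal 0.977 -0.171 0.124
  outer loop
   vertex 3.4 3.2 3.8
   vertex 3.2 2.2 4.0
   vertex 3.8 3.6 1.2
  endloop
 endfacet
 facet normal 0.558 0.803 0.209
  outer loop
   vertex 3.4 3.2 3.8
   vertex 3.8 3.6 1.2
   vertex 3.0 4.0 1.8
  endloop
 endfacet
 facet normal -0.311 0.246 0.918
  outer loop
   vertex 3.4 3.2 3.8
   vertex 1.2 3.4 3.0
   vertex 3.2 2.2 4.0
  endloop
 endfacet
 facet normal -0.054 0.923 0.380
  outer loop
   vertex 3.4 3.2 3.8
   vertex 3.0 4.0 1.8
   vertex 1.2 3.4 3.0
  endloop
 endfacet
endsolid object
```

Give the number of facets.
10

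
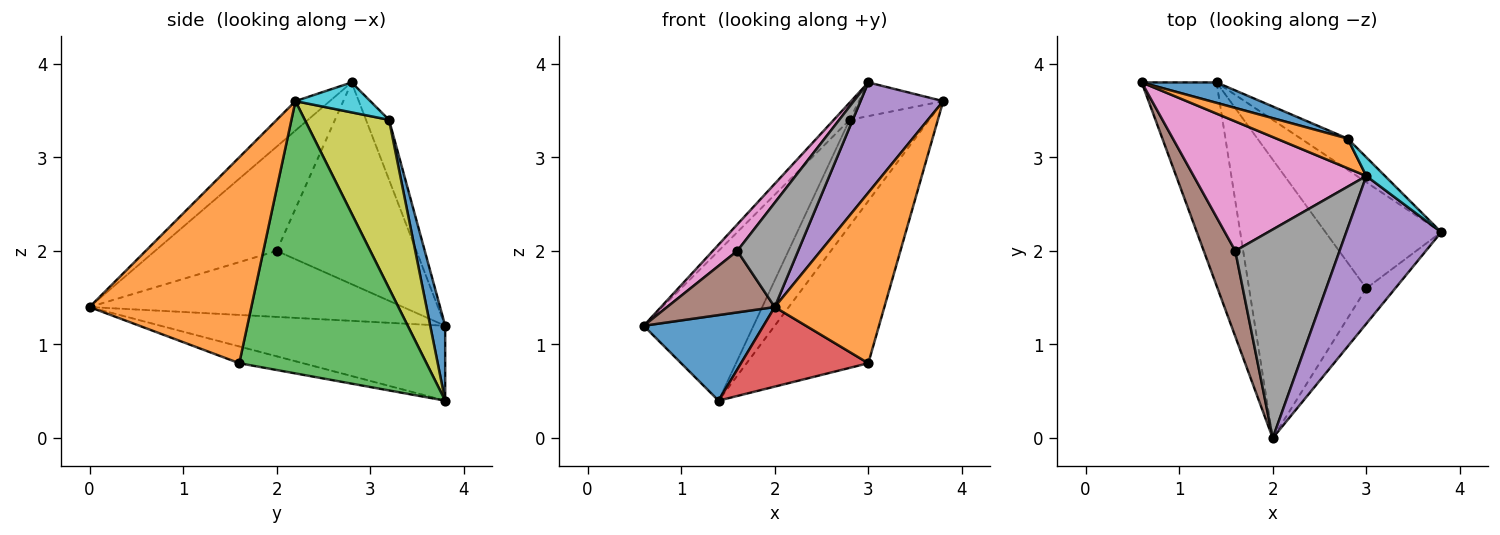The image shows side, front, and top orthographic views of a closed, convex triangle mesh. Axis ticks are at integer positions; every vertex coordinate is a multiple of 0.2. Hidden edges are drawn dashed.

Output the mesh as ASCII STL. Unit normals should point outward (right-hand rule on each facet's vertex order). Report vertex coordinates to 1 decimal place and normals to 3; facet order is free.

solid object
 facet normal -0.678 -0.285 -0.678
  outer loop
   vertex 1.4 3.8 0.4
   vertex 2.0 0.0 1.4
   vertex 0.6 3.8 1.2
  endloop
 endfacet
 facet normal 0.822 -0.557 -0.116
  outer loop
   vertex 3.0 1.6 0.8
   vertex 3.8 2.2 3.6
   vertex 2.0 0.0 1.4
  endloop
 endfacet
 facet normal 0.790 0.513 -0.336
  outer loop
   vertex 3.0 1.6 0.8
   vertex 1.4 3.8 0.4
   vertex 3.8 2.2 3.6
  endloop
 endfacet
 facet normal -0.136 -0.272 -0.953
  outer loop
   vertex 3.0 1.6 0.8
   vertex 2.0 0.0 1.4
   vertex 1.4 3.8 0.4
  endloop
 endfacet
 facet normal -0.241 -0.581 0.778
  outer loop
   vertex 3.0 2.8 3.8
   vertex 2.0 0.0 1.4
   vertex 3.8 2.2 3.6
  endloop
 endfacet
 facet normal -0.862 -0.296 0.412
  outer loop
   vertex 1.6 2.0 2.0
   vertex 0.6 3.8 1.2
   vertex 2.0 0.0 1.4
  endloop
 endfacet
 facet normal -0.753 -0.132 0.644
  outer loop
   vertex 1.6 2.0 2.0
   vertex 3.0 2.8 3.8
   vertex 0.6 3.8 1.2
  endloop
 endfacet
 facet normal -0.667 -0.333 0.667
  outer loop
   vertex 1.6 2.0 2.0
   vertex 2.0 0.0 1.4
   vertex 3.0 2.8 3.8
  endloop
 endfacet
 facet normal 0.713 0.673 -0.198
  outer loop
   vertex 2.8 3.2 3.4
   vertex 3.8 2.2 3.6
   vertex 1.4 3.8 0.4
  endloop
 endfacet
 facet normal 0.614 0.690 0.383
  outer loop
   vertex 2.8 3.2 3.4
   vertex 3.0 2.8 3.8
   vertex 3.8 2.2 3.6
  endloop
 endfacet
 facet normal 0.134 0.982 0.134
  outer loop
   vertex 2.8 3.2 3.4
   vertex 1.4 3.8 0.4
   vertex 0.6 3.8 1.2
  endloop
 endfacet
 facet normal -0.589 0.405 0.699
  outer loop
   vertex 2.8 3.2 3.4
   vertex 0.6 3.8 1.2
   vertex 3.0 2.8 3.8
  endloop
 endfacet
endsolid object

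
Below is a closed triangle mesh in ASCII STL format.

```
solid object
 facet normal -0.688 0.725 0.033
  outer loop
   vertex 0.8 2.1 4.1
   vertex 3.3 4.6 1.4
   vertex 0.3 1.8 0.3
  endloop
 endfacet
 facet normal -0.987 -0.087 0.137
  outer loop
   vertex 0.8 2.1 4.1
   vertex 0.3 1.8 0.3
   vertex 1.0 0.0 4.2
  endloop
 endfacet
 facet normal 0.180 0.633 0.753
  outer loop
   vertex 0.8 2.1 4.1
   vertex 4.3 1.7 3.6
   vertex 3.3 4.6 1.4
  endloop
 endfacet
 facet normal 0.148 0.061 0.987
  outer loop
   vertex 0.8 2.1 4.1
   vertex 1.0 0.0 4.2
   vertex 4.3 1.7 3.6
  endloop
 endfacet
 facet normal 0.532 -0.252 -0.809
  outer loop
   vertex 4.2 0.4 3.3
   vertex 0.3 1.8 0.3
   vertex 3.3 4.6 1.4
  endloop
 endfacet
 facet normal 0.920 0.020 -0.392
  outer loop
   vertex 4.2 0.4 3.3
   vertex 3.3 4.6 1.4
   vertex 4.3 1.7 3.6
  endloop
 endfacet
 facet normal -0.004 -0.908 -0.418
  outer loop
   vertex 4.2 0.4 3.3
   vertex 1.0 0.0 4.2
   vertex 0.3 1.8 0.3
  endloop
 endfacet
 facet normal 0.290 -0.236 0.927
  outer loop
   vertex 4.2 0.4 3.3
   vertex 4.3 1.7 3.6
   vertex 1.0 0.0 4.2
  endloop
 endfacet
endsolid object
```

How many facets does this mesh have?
8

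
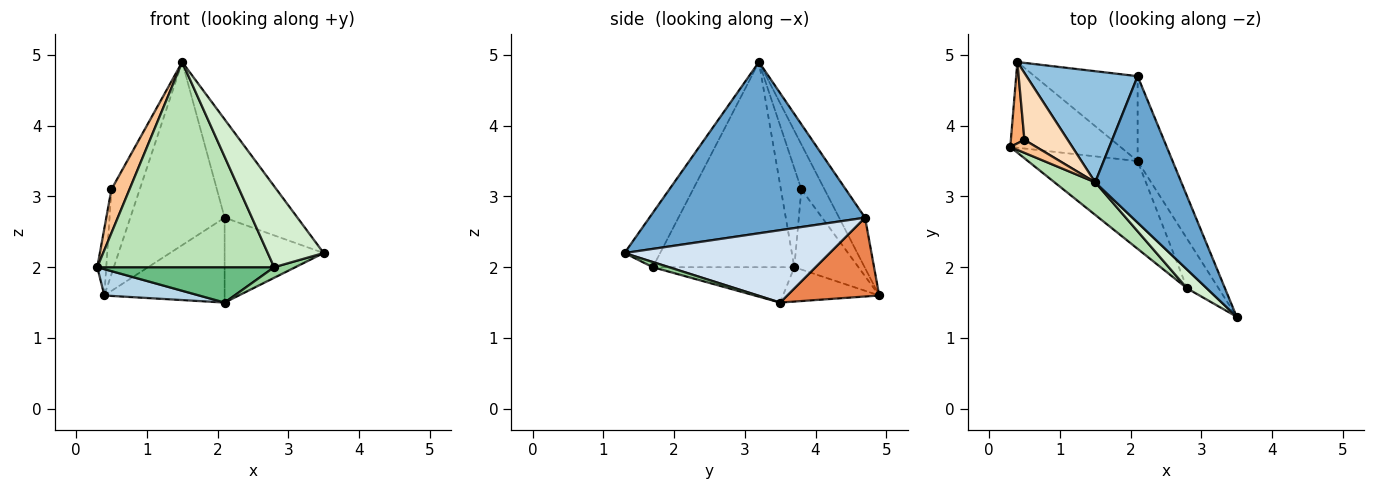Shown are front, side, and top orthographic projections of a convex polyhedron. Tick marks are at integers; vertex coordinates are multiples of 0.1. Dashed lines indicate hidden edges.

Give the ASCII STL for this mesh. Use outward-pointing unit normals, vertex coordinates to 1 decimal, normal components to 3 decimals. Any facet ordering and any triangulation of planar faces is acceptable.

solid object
 facet normal 0.855 0.289 0.430
  outer loop
   vertex 2.1 4.7 2.7
   vertex 1.5 3.2 4.9
   vertex 3.5 1.3 2.2
  endloop
 endfacet
 facet normal -0.229 0.832 0.505
  outer loop
   vertex 2.1 4.7 2.7
   vertex 0.4 4.9 1.6
   vertex 1.5 3.2 4.9
  endloop
 endfacet
 facet normal -0.286 -0.282 -0.916
  outer loop
   vertex 2.1 3.5 1.5
   vertex 0.3 3.7 2.0
   vertex 0.4 4.9 1.6
  endloop
 endfacet
 facet normal 0.826 0.399 -0.399
  outer loop
   vertex 2.1 3.5 1.5
   vertex 2.1 4.7 2.7
   vertex 3.5 1.3 2.2
  endloop
 endfacet
 facet normal 0.476 0.622 -0.622
  outer loop
   vertex 2.1 3.5 1.5
   vertex 0.4 4.9 1.6
   vertex 2.1 4.7 2.7
  endloop
 endfacet
 facet normal -0.977 0.136 0.165
  outer loop
   vertex 0.5 3.8 3.1
   vertex 0.4 4.9 1.6
   vertex 0.3 3.7 2.0
  endloop
 endfacet
 facet normal -0.736 -0.649 0.193
  outer loop
   vertex 0.5 3.8 3.1
   vertex 0.3 3.7 2.0
   vertex 1.5 3.2 4.9
  endloop
 endfacet
 facet normal -0.541 0.661 0.521
  outer loop
   vertex 0.5 3.8 3.1
   vertex 1.5 3.2 4.9
   vertex 0.4 4.9 1.6
  endloop
 endfacet
 facet normal -0.287 -0.358 -0.889
  outer loop
   vertex 2.8 1.7 2.0
   vertex 0.3 3.7 2.0
   vertex 2.1 3.5 1.5
  endloop
 endfacet
 facet normal 0.158 -0.207 -0.966
  outer loop
   vertex 2.8 1.7 2.0
   vertex 2.1 3.5 1.5
   vertex 3.5 1.3 2.2
  endloop
 endfacet
 facet normal -0.620 -0.775 0.123
  outer loop
   vertex 2.8 1.7 2.0
   vertex 1.5 3.2 4.9
   vertex 0.3 3.7 2.0
  endloop
 endfacet
 facet normal -0.528 -0.828 0.192
  outer loop
   vertex 2.8 1.7 2.0
   vertex 3.5 1.3 2.2
   vertex 1.5 3.2 4.9
  endloop
 endfacet
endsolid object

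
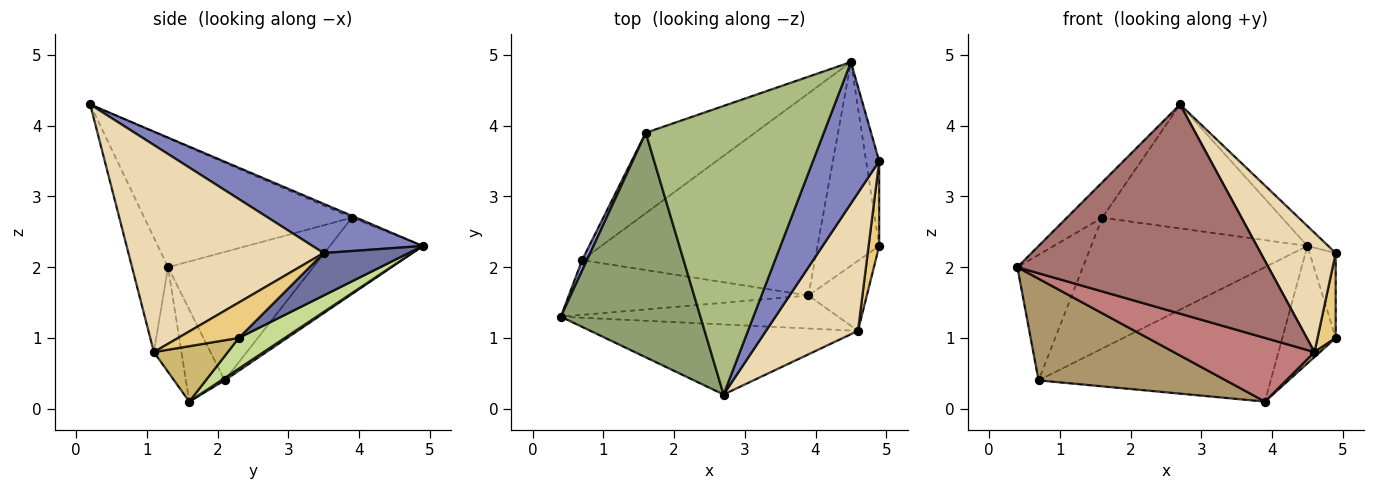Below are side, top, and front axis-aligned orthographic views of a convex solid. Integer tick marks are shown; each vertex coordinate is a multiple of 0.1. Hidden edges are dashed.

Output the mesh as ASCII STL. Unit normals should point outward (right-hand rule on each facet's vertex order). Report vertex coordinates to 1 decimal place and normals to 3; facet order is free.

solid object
 facet normal 0.917 0.282 -0.282
  outer loop
   vertex 4.9 3.5 2.2
   vertex 4.9 2.3 1.0
   vertex 4.5 4.9 2.3
  endloop
 endfacet
 facet normal 0.593 0.112 0.798
  outer loop
   vertex 4.9 3.5 2.2
   vertex 4.5 4.9 2.3
   vertex 2.7 0.2 4.3
  endloop
 endfacet
 facet normal -0.911 0.411 0.035
  outer loop
   vertex 1.6 3.9 2.7
   vertex 0.7 2.1 0.4
   vertex 0.4 1.3 2.0
  endloop
 endfacet
 facet normal -0.344 0.800 -0.492
  outer loop
   vertex 1.6 3.9 2.7
   vertex 4.5 4.9 2.3
   vertex 0.7 2.1 0.4
  endloop
 endfacet
 facet normal -0.674 0.115 0.729
  outer loop
   vertex 1.6 3.9 2.7
   vertex 0.4 1.3 2.0
   vertex 2.7 0.2 4.3
  endloop
 endfacet
 facet normal -0.009 0.395 0.919
  outer loop
   vertex 1.6 3.9 2.7
   vertex 2.7 0.2 4.3
   vertex 4.5 4.9 2.3
  endloop
 endfacet
 facet normal 0.395 0.459 -0.796
  outer loop
   vertex 3.9 1.6 0.1
   vertex 4.5 4.9 2.3
   vertex 4.9 2.3 1.0
  endloop
 endfacet
 facet normal 0.008 0.554 -0.833
  outer loop
   vertex 3.9 1.6 0.1
   vertex 0.7 2.1 0.4
   vertex 4.5 4.9 2.3
  endloop
 endfacet
 facet normal -0.179 -0.866 -0.467
  outer loop
   vertex 3.9 1.6 0.1
   vertex 0.4 1.3 2.0
   vertex 0.7 2.1 0.4
  endloop
 endfacet
 facet normal 0.688 -0.051 -0.724
  outer loop
   vertex 4.6 1.1 0.8
   vertex 3.9 1.6 0.1
   vertex 4.9 2.3 1.0
  endloop
 endfacet
 facet normal 0.921 -0.276 0.276
  outer loop
   vertex 4.6 1.1 0.8
   vertex 4.9 2.3 1.0
   vertex 4.9 3.5 2.2
  endloop
 endfacet
 facet normal 0.862 -0.331 0.383
  outer loop
   vertex 4.6 1.1 0.8
   vertex 4.9 3.5 2.2
   vertex 2.7 0.2 4.3
  endloop
 endfacet
 facet normal -0.135 -0.940 -0.315
  outer loop
   vertex 4.6 1.1 0.8
   vertex 2.7 0.2 4.3
   vertex 0.4 1.3 2.0
  endloop
 endfacet
 facet normal -0.171 -0.875 -0.454
  outer loop
   vertex 4.6 1.1 0.8
   vertex 0.4 1.3 2.0
   vertex 3.9 1.6 0.1
  endloop
 endfacet
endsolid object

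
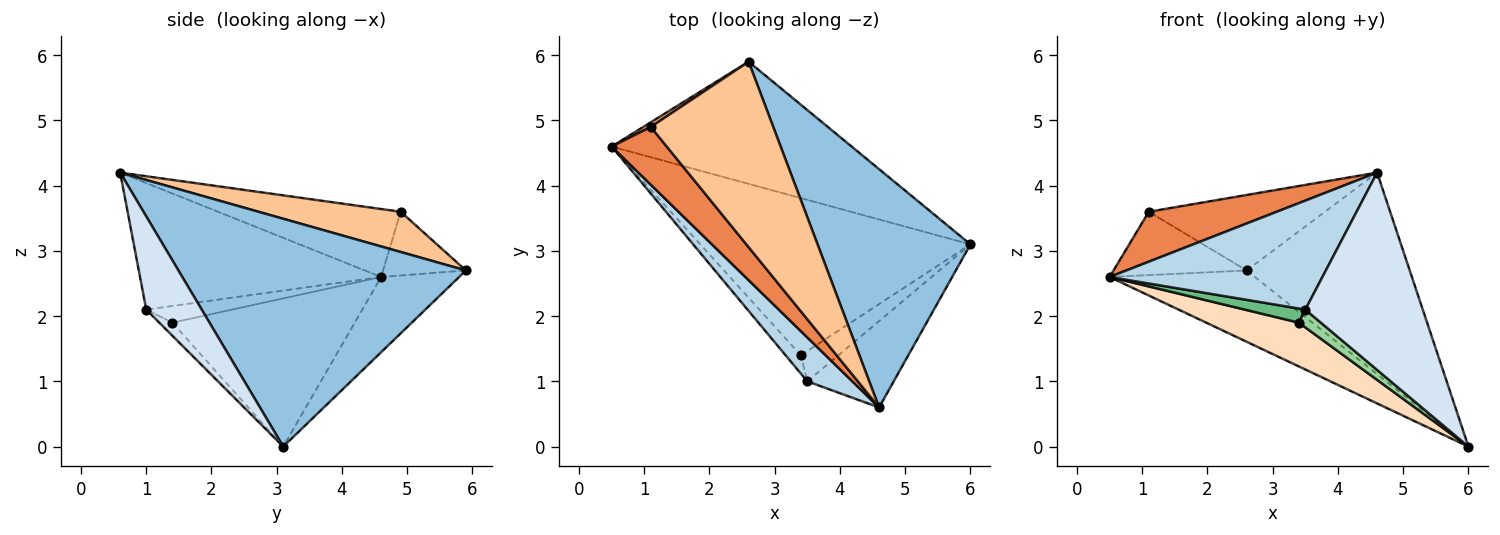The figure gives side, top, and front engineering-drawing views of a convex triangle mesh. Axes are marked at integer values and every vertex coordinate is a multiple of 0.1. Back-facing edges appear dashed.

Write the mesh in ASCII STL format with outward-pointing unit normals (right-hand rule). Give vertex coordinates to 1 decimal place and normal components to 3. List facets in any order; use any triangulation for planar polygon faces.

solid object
 facet normal -0.261 0.486 -0.834
  outer loop
   vertex 2.6 5.9 2.7
   vertex 6.0 3.1 0.0
   vertex 0.5 4.6 2.6
  endloop
 endfacet
 facet normal 0.751 0.426 0.504
  outer loop
   vertex 2.6 5.9 2.7
   vertex 4.6 0.6 4.2
   vertex 6.0 3.1 0.0
  endloop
 endfacet
 facet normal -0.724 -0.639 0.258
  outer loop
   vertex 3.5 1.0 2.1
   vertex 4.6 0.6 4.2
   vertex 0.5 4.6 2.6
  endloop
 endfacet
 facet normal 0.397 -0.841 -0.368
  outer loop
   vertex 3.5 1.0 2.1
   vertex 6.0 3.1 0.0
   vertex 4.6 0.6 4.2
  endloop
 endfacet
 facet normal -0.682 -0.478 0.553
  outer loop
   vertex 1.1 4.9 3.6
   vertex 0.5 4.6 2.6
   vertex 4.6 0.6 4.2
  endloop
 endfacet
 facet normal -0.527 0.847 0.062
  outer loop
   vertex 1.1 4.9 3.6
   vertex 2.6 5.9 2.7
   vertex 0.5 4.6 2.6
  endloop
 endfacet
 facet normal 0.291 0.361 0.886
  outer loop
   vertex 1.1 4.9 3.6
   vertex 4.6 0.6 4.2
   vertex 2.6 5.9 2.7
  endloop
 endfacet
 facet normal -0.467 -0.237 -0.852
  outer loop
   vertex 3.4 1.4 1.9
   vertex 0.5 4.6 2.6
   vertex 6.0 3.1 0.0
  endloop
 endfacet
 facet normal -0.655 -0.463 -0.598
  outer loop
   vertex 3.4 1.4 1.9
   vertex 3.5 1.0 2.1
   vertex 0.5 4.6 2.6
  endloop
 endfacet
 facet normal -0.287 -0.485 -0.826
  outer loop
   vertex 3.4 1.4 1.9
   vertex 6.0 3.1 0.0
   vertex 3.5 1.0 2.1
  endloop
 endfacet
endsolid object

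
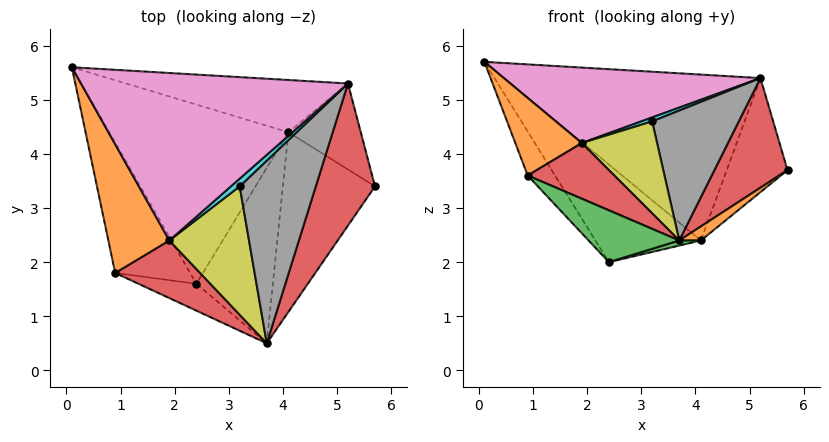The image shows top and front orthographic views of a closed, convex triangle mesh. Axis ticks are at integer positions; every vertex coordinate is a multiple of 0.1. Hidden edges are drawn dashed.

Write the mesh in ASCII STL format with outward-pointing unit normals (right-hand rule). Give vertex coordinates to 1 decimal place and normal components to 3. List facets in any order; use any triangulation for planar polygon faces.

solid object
 facet normal -0.502 0.414 -0.759
  outer loop
   vertex 4.1 4.4 2.4
   vertex 2.4 1.6 2.0
   vertex 0.1 5.6 5.7
  endloop
 endfacet
 facet normal 0.606 -0.062 -0.793
  outer loop
   vertex 4.1 4.4 2.4
   vertex 5.7 3.4 3.7
   vertex 3.7 0.5 2.4
  endloop
 endfacet
 facet normal 0.272 -0.028 -0.962
  outer loop
   vertex 4.1 4.4 2.4
   vertex 3.7 0.5 2.4
   vertex 2.4 1.6 2.0
  endloop
 endfacet
 facet normal 0.348 -0.573 0.742
  outer loop
   vertex 5.2 5.3 5.4
   vertex 3.7 0.5 2.4
   vertex 5.7 3.4 3.7
  endloop
 endfacet
 facet normal 0.038 0.953 -0.300
  outer loop
   vertex 5.2 5.3 5.4
   vertex 4.1 4.4 2.4
   vertex 0.1 5.6 5.7
  endloop
 endfacet
 facet normal 0.703 0.568 -0.428
  outer loop
   vertex 5.2 5.3 5.4
   vertex 5.7 3.4 3.7
   vertex 4.1 4.4 2.4
  endloop
 endfacet
 facet normal 0.029 -0.411 0.911
  outer loop
   vertex 1.9 2.4 4.2
   vertex 5.2 5.3 5.4
   vertex 0.1 5.6 5.7
  endloop
 endfacet
 facet normal 0.219 -0.565 0.795
  outer loop
   vertex 3.2 3.4 4.6
   vertex 3.7 0.5 2.4
   vertex 5.2 5.3 5.4
  endloop
 endfacet
 facet normal 0.194 -0.571 0.797
  outer loop
   vertex 3.2 3.4 4.6
   vertex 1.9 2.4 4.2
   vertex 3.7 0.5 2.4
  endloop
 endfacet
 facet normal 0.076 -0.453 0.888
  outer loop
   vertex 3.2 3.4 4.6
   vertex 5.2 5.3 5.4
   vertex 1.9 2.4 4.2
  endloop
 endfacet
 facet normal -0.696 0.230 -0.681
  outer loop
   vertex 0.9 1.8 3.6
   vertex 0.1 5.6 5.7
   vertex 2.4 1.6 2.0
  endloop
 endfacet
 facet normal -0.200 -0.506 0.839
  outer loop
   vertex 0.9 1.8 3.6
   vertex 1.9 2.4 4.2
   vertex 0.1 5.6 5.7
  endloop
 endfacet
 facet normal -0.520 -0.758 -0.393
  outer loop
   vertex 0.9 1.8 3.6
   vertex 2.4 1.6 2.0
   vertex 3.7 0.5 2.4
  endloop
 endfacet
 facet normal -0.014 -0.695 0.719
  outer loop
   vertex 0.9 1.8 3.6
   vertex 3.7 0.5 2.4
   vertex 1.9 2.4 4.2
  endloop
 endfacet
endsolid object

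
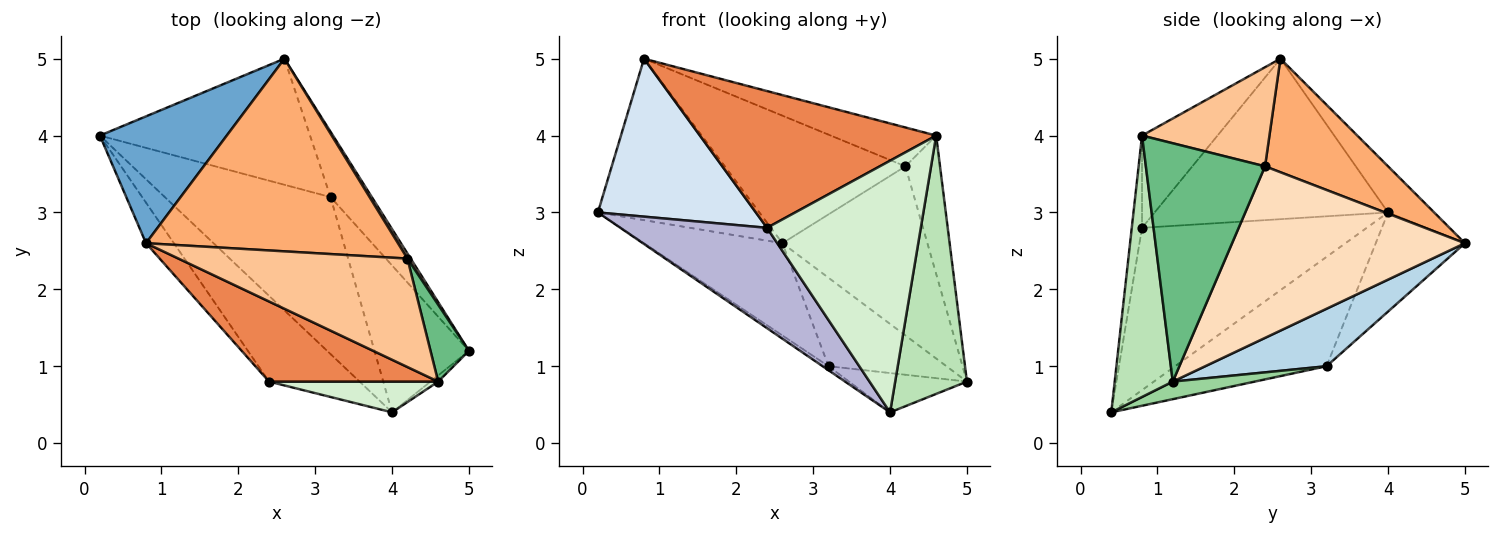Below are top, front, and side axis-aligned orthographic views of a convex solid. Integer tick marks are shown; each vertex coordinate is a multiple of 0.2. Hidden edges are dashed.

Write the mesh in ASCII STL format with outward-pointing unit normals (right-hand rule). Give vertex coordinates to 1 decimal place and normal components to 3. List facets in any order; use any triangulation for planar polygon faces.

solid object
 facet normal -0.219 0.767 0.603
  outer loop
   vertex 0.8 2.6 5.0
   vertex 2.6 5.0 2.6
   vertex 0.2 4.0 3.0
  endloop
 endfacet
 facet normal -0.356 0.552 -0.754
  outer loop
   vertex 3.2 3.2 1.0
   vertex 0.2 4.0 3.0
   vertex 2.6 5.0 2.6
  endloop
 endfacet
 facet normal 0.638 0.620 -0.458
  outer loop
   vertex 3.2 3.2 1.0
   vertex 2.6 5.0 2.6
   vertex 5.0 1.2 0.8
  endloop
 endfacet
 facet normal -0.820 -0.555 -0.142
  outer loop
   vertex 2.4 0.8 2.8
   vertex 0.8 2.6 5.0
   vertex 0.2 4.0 3.0
  endloop
 endfacet
 facet normal -0.266 -0.832 0.487
  outer loop
   vertex 2.4 0.8 2.8
   vertex 4.6 0.8 4.0
   vertex 0.8 2.6 5.0
  endloop
 endfacet
 facet normal 0.352 0.517 0.781
  outer loop
   vertex 4.2 2.4 3.6
   vertex 2.6 5.0 2.6
   vertex 0.8 2.6 5.0
  endloop
 endfacet
 facet normal 0.377 0.312 0.872
  outer loop
   vertex 4.2 2.4 3.6
   vertex 0.8 2.6 5.0
   vertex 4.6 0.8 4.0
  endloop
 endfacet
 facet normal 0.849 0.528 0.016
  outer loop
   vertex 4.2 2.4 3.6
   vertex 5.0 1.2 0.8
   vertex 2.6 5.0 2.6
  endloop
 endfacet
 facet normal 0.949 0.276 0.153
  outer loop
   vertex 4.2 2.4 3.6
   vertex 4.6 0.8 4.0
   vertex 5.0 1.2 0.8
  endloop
 endfacet
 facet normal 0.177 0.254 -0.951
  outer loop
   vertex 4.0 0.4 0.4
   vertex 3.2 3.2 1.0
   vertex 5.0 1.2 0.8
  endloop
 endfacet
 facet normal 0.629 -0.777 -0.019
  outer loop
   vertex 4.0 0.4 0.4
   vertex 5.0 1.2 0.8
   vertex 4.6 0.8 4.0
  endloop
 endfacet
 facet normal -0.066 -0.990 0.121
  outer loop
   vertex 4.0 0.4 0.4
   vertex 4.6 0.8 4.0
   vertex 2.4 0.8 2.8
  endloop
 endfacet
 facet normal -0.551 0.022 -0.834
  outer loop
   vertex 4.0 0.4 0.4
   vertex 0.2 4.0 3.0
   vertex 3.2 3.2 1.0
  endloop
 endfacet
 facet normal -0.759 -0.495 -0.423
  outer loop
   vertex 4.0 0.4 0.4
   vertex 2.4 0.8 2.8
   vertex 0.2 4.0 3.0
  endloop
 endfacet
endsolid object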